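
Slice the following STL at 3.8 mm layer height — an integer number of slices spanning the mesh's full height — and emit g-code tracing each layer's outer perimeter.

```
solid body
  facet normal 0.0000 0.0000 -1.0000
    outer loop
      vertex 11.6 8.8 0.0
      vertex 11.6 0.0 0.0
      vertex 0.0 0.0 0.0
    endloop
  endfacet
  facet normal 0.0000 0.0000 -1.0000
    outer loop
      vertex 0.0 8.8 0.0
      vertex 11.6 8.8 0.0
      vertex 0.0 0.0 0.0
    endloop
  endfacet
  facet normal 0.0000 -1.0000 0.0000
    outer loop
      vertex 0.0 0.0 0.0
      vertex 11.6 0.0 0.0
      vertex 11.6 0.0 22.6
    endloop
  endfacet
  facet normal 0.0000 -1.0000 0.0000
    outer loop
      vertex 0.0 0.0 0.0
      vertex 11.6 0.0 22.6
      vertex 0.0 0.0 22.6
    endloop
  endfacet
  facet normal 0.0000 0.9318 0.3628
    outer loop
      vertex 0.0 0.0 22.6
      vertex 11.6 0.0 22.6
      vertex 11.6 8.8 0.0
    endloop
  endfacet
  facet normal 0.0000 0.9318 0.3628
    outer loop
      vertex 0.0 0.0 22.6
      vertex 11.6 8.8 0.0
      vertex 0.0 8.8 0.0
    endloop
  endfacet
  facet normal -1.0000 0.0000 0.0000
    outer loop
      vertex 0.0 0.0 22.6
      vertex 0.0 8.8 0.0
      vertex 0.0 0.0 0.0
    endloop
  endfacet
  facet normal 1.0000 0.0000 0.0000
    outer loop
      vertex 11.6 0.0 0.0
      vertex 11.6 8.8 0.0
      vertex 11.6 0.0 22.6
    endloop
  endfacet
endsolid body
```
; perimeter-only toolpath
G21 ; units = mm
G90 ; absolute positioning
G28 ; home
; layer 1
G0 Z3.8
G0 X0.0 Y0.0
G1 X11.6 Y0.0
G1 X11.6 Y7.3
G1 X0.0 Y7.3
G1 X0.0 Y0.0
; layer 2
G0 Z7.5
G0 X0.0 Y0.0
G1 X11.6 Y0.0
G1 X11.6 Y5.9
G1 X0.0 Y5.9
G1 X0.0 Y0.0
; layer 3
G0 Z11.3
G0 X0.0 Y0.0
G1 X11.6 Y0.0
G1 X11.6 Y4.4
G1 X0.0 Y4.4
G1 X0.0 Y0.0
; layer 4
G0 Z15.1
G0 X0.0 Y0.0
G1 X11.6 Y0.0
G1 X11.6 Y2.9
G1 X0.0 Y2.9
G1 X0.0 Y0.0
; layer 5
G0 Z18.8
G0 X0.0 Y0.0
G1 X11.6 Y0.0
G1 X11.6 Y1.5
G1 X0.0 Y1.5
G1 X0.0 Y0.0
M2 ; end

The solid is a wedge (ramp): 11.6 × 8.8 mm base, rising to 22.6 mm along the y=0 edge and sloping linearly to z=0 at y=8.8. Slicing at Δz = 3.8 mm — 6 equal slices spanning the solid's height, so layer i sits at z = i·h/6 — gives 5 non-empty perimeters. Each is a 4-segment closed polygon; G0 lifts to the layer z and rapids to the start vertex, then G1 traces the edges. The cross-section shrinks linearly with z (the slice at the apex is degenerate and omitted).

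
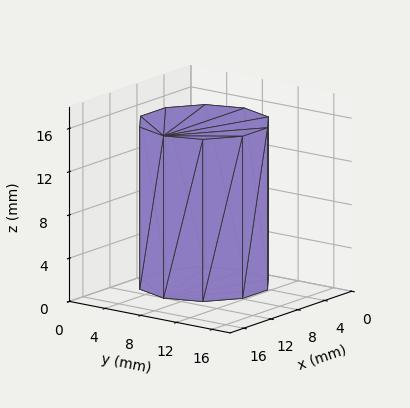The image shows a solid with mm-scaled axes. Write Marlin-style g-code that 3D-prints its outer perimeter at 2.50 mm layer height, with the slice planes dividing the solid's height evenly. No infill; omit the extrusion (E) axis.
Reading the render: the shape is a regular 10-sided prism (a cylinder approximated with 10 flat sides), circumscribed radius ≈ 6 mm, height ≈ 15 mm (dimensions read to the nearest mm from the axis ticks). For the g-code, the solid's height is divided into equal slices at the stated Δz and each level perimeter traced with G1 moves after a G0 lift.

; perimeter-only toolpath
G21 ; units = mm
G90 ; absolute positioning
G28 ; home
; layer 1
G0 Z2.50
G0 X12.00 Y6.00
G1 X10.85 Y9.53
G1 X7.85 Y11.71
G1 X4.15 Y11.71
G1 X1.15 Y9.53
G1 X0.00 Y6.00
G1 X1.15 Y2.47
G1 X4.15 Y0.29
G1 X7.85 Y0.29
G1 X10.85 Y2.47
G1 X12.00 Y6.00
; layer 2
G0 Z5.00
G0 X12.00 Y6.00
G1 X10.85 Y9.53
G1 X7.85 Y11.71
G1 X4.15 Y11.71
G1 X1.15 Y9.53
G1 X0.00 Y6.00
G1 X1.15 Y2.47
G1 X4.15 Y0.29
G1 X7.85 Y0.29
G1 X10.85 Y2.47
G1 X12.00 Y6.00
; layer 3
G0 Z7.50
G0 X12.00 Y6.00
G1 X10.85 Y9.53
G1 X7.85 Y11.71
G1 X4.15 Y11.71
G1 X1.15 Y9.53
G1 X0.00 Y6.00
G1 X1.15 Y2.47
G1 X4.15 Y0.29
G1 X7.85 Y0.29
G1 X10.85 Y2.47
G1 X12.00 Y6.00
; layer 4
G0 Z10.00
G0 X12.00 Y6.00
G1 X10.85 Y9.53
G1 X7.85 Y11.71
G1 X4.15 Y11.71
G1 X1.15 Y9.53
G1 X0.00 Y6.00
G1 X1.15 Y2.47
G1 X4.15 Y0.29
G1 X7.85 Y0.29
G1 X10.85 Y2.47
G1 X12.00 Y6.00
; layer 5
G0 Z12.50
G0 X12.00 Y6.00
G1 X10.85 Y9.53
G1 X7.85 Y11.71
G1 X4.15 Y11.71
G1 X1.15 Y9.53
G1 X0.00 Y6.00
G1 X1.15 Y2.47
G1 X4.15 Y0.29
G1 X7.85 Y0.29
G1 X10.85 Y2.47
G1 X12.00 Y6.00
; layer 6
G0 Z15.00
G0 X12.00 Y6.00
G1 X10.85 Y9.53
G1 X7.85 Y11.71
G1 X4.15 Y11.71
G1 X1.15 Y9.53
G1 X0.00 Y6.00
G1 X1.15 Y2.47
G1 X4.15 Y0.29
G1 X7.85 Y0.29
G1 X10.85 Y2.47
G1 X12.00 Y6.00
M2 ; end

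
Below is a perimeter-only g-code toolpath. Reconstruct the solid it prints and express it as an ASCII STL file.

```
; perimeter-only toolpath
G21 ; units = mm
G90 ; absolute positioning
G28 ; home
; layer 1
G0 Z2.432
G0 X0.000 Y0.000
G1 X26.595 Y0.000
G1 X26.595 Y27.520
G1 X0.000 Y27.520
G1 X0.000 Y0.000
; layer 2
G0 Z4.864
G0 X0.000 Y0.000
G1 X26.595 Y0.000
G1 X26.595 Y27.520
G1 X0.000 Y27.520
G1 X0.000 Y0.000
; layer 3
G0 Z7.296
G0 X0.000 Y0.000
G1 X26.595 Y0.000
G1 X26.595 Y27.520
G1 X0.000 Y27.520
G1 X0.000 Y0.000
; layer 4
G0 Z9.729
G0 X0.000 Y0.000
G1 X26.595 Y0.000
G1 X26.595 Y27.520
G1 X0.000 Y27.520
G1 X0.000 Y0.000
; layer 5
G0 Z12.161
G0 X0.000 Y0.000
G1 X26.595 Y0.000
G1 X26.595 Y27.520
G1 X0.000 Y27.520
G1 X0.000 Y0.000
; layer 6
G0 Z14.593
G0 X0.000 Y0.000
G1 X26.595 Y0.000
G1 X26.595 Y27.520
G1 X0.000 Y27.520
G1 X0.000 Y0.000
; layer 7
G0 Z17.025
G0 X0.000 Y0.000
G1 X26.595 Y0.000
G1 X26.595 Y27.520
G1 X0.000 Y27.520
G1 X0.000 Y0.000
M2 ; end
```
solid part
  facet normal 0.0000 0.0000 -1.0000
    outer loop
      vertex 26.595 27.520 0.000
      vertex 26.595 0.000 0.000
      vertex 0.000 0.000 0.000
    endloop
  endfacet
  facet normal 0.0000 0.0000 -1.0000
    outer loop
      vertex 0.000 27.520 0.000
      vertex 26.595 27.520 0.000
      vertex 0.000 0.000 0.000
    endloop
  endfacet
  facet normal 0.0000 0.0000 1.0000
    outer loop
      vertex 0.000 0.000 17.025
      vertex 26.595 0.000 17.025
      vertex 26.595 27.520 17.025
    endloop
  endfacet
  facet normal 0.0000 0.0000 1.0000
    outer loop
      vertex 0.000 0.000 17.025
      vertex 26.595 27.520 17.025
      vertex 0.000 27.520 17.025
    endloop
  endfacet
  facet normal 0.0000 -1.0000 0.0000
    outer loop
      vertex 0.000 0.000 0.000
      vertex 26.595 0.000 0.000
      vertex 26.595 0.000 17.025
    endloop
  endfacet
  facet normal 0.0000 -1.0000 0.0000
    outer loop
      vertex 0.000 0.000 0.000
      vertex 26.595 0.000 17.025
      vertex 0.000 0.000 17.025
    endloop
  endfacet
  facet normal 0.0000 1.0000 0.0000
    outer loop
      vertex 26.595 27.520 17.025
      vertex 26.595 27.520 0.000
      vertex 0.000 27.520 0.000
    endloop
  endfacet
  facet normal 0.0000 1.0000 0.0000
    outer loop
      vertex 0.000 27.520 17.025
      vertex 26.595 27.520 17.025
      vertex 0.000 27.520 0.000
    endloop
  endfacet
  facet normal -1.0000 0.0000 0.0000
    outer loop
      vertex 0.000 27.520 17.025
      vertex 0.000 27.520 0.000
      vertex 0.000 0.000 0.000
    endloop
  endfacet
  facet normal -1.0000 0.0000 0.0000
    outer loop
      vertex 0.000 0.000 17.025
      vertex 0.000 27.520 17.025
      vertex 0.000 0.000 0.000
    endloop
  endfacet
  facet normal 1.0000 0.0000 0.0000
    outer loop
      vertex 26.595 0.000 0.000
      vertex 26.595 27.520 0.000
      vertex 26.595 27.520 17.025
    endloop
  endfacet
  facet normal 1.0000 0.0000 0.0000
    outer loop
      vertex 26.595 0.000 0.000
      vertex 26.595 27.520 17.025
      vertex 26.595 0.000 17.025
    endloop
  endfacet
endsolid part

The G0 Z moves step by Δz≈2.432 mm. Every layer's G1 loop is the same polygon, so the solid is a straight extrusion of it from z=0 to z≈17. Closing with flat bottom and top caps and triangulating gives 12 facets — a rectangular box, roughly 26.6 × 27.5 mm footprint and 17 mm tall.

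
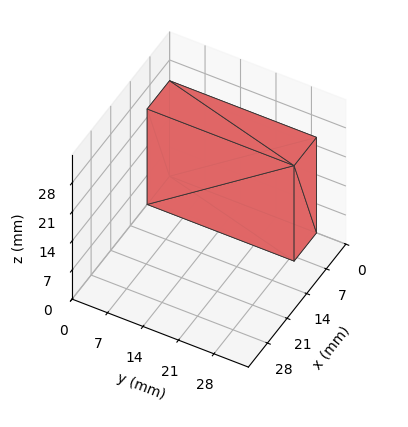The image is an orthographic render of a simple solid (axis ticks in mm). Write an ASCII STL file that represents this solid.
Reading the render: the shape is a rectangular box, roughly 8 × 29 mm footprint and 23 mm tall (dimensions read to the nearest mm from the axis ticks). For the STL, each face is triangulated and given an outward normal.

solid part
  facet normal 0.0000 0.0000 -1.0000
    outer loop
      vertex 8.00 29.00 0.00
      vertex 8.00 0.00 0.00
      vertex 0.00 0.00 0.00
    endloop
  endfacet
  facet normal 0.0000 0.0000 -1.0000
    outer loop
      vertex 0.00 29.00 0.00
      vertex 8.00 29.00 0.00
      vertex 0.00 0.00 0.00
    endloop
  endfacet
  facet normal 0.0000 0.0000 1.0000
    outer loop
      vertex 0.00 0.00 23.00
      vertex 8.00 0.00 23.00
      vertex 8.00 29.00 23.00
    endloop
  endfacet
  facet normal 0.0000 0.0000 1.0000
    outer loop
      vertex 0.00 0.00 23.00
      vertex 8.00 29.00 23.00
      vertex 0.00 29.00 23.00
    endloop
  endfacet
  facet normal 0.0000 -1.0000 0.0000
    outer loop
      vertex 0.00 0.00 0.00
      vertex 8.00 0.00 0.00
      vertex 8.00 0.00 23.00
    endloop
  endfacet
  facet normal 0.0000 -1.0000 0.0000
    outer loop
      vertex 0.00 0.00 0.00
      vertex 8.00 0.00 23.00
      vertex 0.00 0.00 23.00
    endloop
  endfacet
  facet normal 0.0000 1.0000 0.0000
    outer loop
      vertex 8.00 29.00 23.00
      vertex 8.00 29.00 0.00
      vertex 0.00 29.00 0.00
    endloop
  endfacet
  facet normal 0.0000 1.0000 0.0000
    outer loop
      vertex 0.00 29.00 23.00
      vertex 8.00 29.00 23.00
      vertex 0.00 29.00 0.00
    endloop
  endfacet
  facet normal -1.0000 0.0000 0.0000
    outer loop
      vertex 0.00 29.00 23.00
      vertex 0.00 29.00 0.00
      vertex 0.00 0.00 0.00
    endloop
  endfacet
  facet normal -1.0000 0.0000 0.0000
    outer loop
      vertex 0.00 0.00 23.00
      vertex 0.00 29.00 23.00
      vertex 0.00 0.00 0.00
    endloop
  endfacet
  facet normal 1.0000 0.0000 0.0000
    outer loop
      vertex 8.00 0.00 0.00
      vertex 8.00 29.00 0.00
      vertex 8.00 29.00 23.00
    endloop
  endfacet
  facet normal 1.0000 0.0000 0.0000
    outer loop
      vertex 8.00 0.00 0.00
      vertex 8.00 29.00 23.00
      vertex 8.00 0.00 23.00
    endloop
  endfacet
endsolid part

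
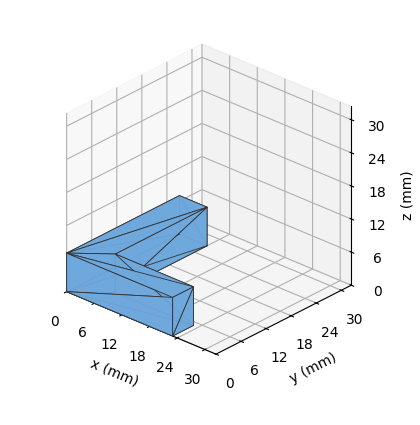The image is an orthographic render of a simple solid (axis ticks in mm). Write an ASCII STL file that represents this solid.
Reading the render: the shape is an L-shaped prism: outer 23 × 27 mm, arm thicknesses ≈ 5 mm (horizontal) and 6 mm (vertical), extruded 7 mm in z (dimensions read to the nearest mm from the axis ticks). For the STL, each face is triangulated and given an outward normal.

solid part
  facet normal 0.0000 0.0000 -1.0000
    outer loop
      vertex 23.0 5.0 0.0
      vertex 23.0 0.0 0.0
      vertex 0.0 0.0 0.0
    endloop
  endfacet
  facet normal 0.0000 0.0000 -1.0000
    outer loop
      vertex 6.0 5.0 0.0
      vertex 23.0 5.0 0.0
      vertex 0.0 0.0 0.0
    endloop
  endfacet
  facet normal 0.0000 0.0000 -1.0000
    outer loop
      vertex 6.0 27.0 0.0
      vertex 6.0 5.0 0.0
      vertex 0.0 0.0 0.0
    endloop
  endfacet
  facet normal 0.0000 0.0000 -1.0000
    outer loop
      vertex 0.0 27.0 0.0
      vertex 6.0 27.0 0.0
      vertex 0.0 0.0 0.0
    endloop
  endfacet
  facet normal 0.0000 0.0000 1.0000
    outer loop
      vertex 0.0 0.0 7.0
      vertex 23.0 0.0 7.0
      vertex 23.0 5.0 7.0
    endloop
  endfacet
  facet normal 0.0000 0.0000 1.0000
    outer loop
      vertex 0.0 0.0 7.0
      vertex 23.0 5.0 7.0
      vertex 6.0 5.0 7.0
    endloop
  endfacet
  facet normal 0.0000 0.0000 1.0000
    outer loop
      vertex 0.0 0.0 7.0
      vertex 6.0 5.0 7.0
      vertex 6.0 27.0 7.0
    endloop
  endfacet
  facet normal 0.0000 0.0000 1.0000
    outer loop
      vertex 0.0 0.0 7.0
      vertex 6.0 27.0 7.0
      vertex 0.0 27.0 7.0
    endloop
  endfacet
  facet normal 0.0000 -1.0000 0.0000
    outer loop
      vertex 0.0 0.0 0.0
      vertex 23.0 0.0 0.0
      vertex 23.0 0.0 7.0
    endloop
  endfacet
  facet normal 0.0000 -1.0000 0.0000
    outer loop
      vertex 0.0 0.0 0.0
      vertex 23.0 0.0 7.0
      vertex 0.0 0.0 7.0
    endloop
  endfacet
  facet normal 1.0000 0.0000 0.0000
    outer loop
      vertex 23.0 0.0 0.0
      vertex 23.0 5.0 0.0
      vertex 23.0 5.0 7.0
    endloop
  endfacet
  facet normal 1.0000 0.0000 0.0000
    outer loop
      vertex 23.0 0.0 0.0
      vertex 23.0 5.0 7.0
      vertex 23.0 0.0 7.0
    endloop
  endfacet
  facet normal 0.0000 1.0000 0.0000
    outer loop
      vertex 23.0 5.0 0.0
      vertex 6.0 5.0 0.0
      vertex 6.0 5.0 7.0
    endloop
  endfacet
  facet normal 0.0000 1.0000 0.0000
    outer loop
      vertex 23.0 5.0 0.0
      vertex 6.0 5.0 7.0
      vertex 23.0 5.0 7.0
    endloop
  endfacet
  facet normal 1.0000 0.0000 0.0000
    outer loop
      vertex 6.0 5.0 0.0
      vertex 6.0 27.0 0.0
      vertex 6.0 27.0 7.0
    endloop
  endfacet
  facet normal 1.0000 0.0000 0.0000
    outer loop
      vertex 6.0 5.0 0.0
      vertex 6.0 27.0 7.0
      vertex 6.0 5.0 7.0
    endloop
  endfacet
  facet normal 0.0000 1.0000 0.0000
    outer loop
      vertex 6.0 27.0 0.0
      vertex 0.0 27.0 0.0
      vertex 0.0 27.0 7.0
    endloop
  endfacet
  facet normal 0.0000 1.0000 0.0000
    outer loop
      vertex 6.0 27.0 0.0
      vertex 0.0 27.0 7.0
      vertex 6.0 27.0 7.0
    endloop
  endfacet
  facet normal -1.0000 0.0000 0.0000
    outer loop
      vertex 0.0 27.0 0.0
      vertex 0.0 0.0 0.0
      vertex 0.0 0.0 7.0
    endloop
  endfacet
  facet normal -1.0000 0.0000 0.0000
    outer loop
      vertex 0.0 27.0 0.0
      vertex 0.0 0.0 7.0
      vertex 0.0 27.0 7.0
    endloop
  endfacet
endsolid part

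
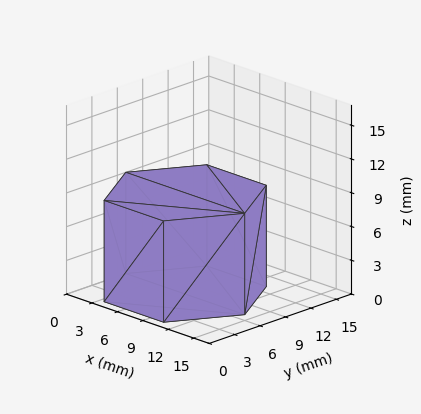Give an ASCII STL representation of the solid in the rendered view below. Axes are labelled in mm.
Reading the render: the shape is a regular 6-sided prism (a cylinder approximated with 6 flat sides), circumscribed radius ≈ 7 mm, height ≈ 9 mm (dimensions read to the nearest mm from the axis ticks). For the STL, each face is triangulated and given an outward normal.

solid part
  facet normal 0.0000 0.0000 -1.0000
    outer loop
      vertex 3.500 13.062 0.000
      vertex 10.500 13.062 0.000
      vertex 14.000 7.000 0.000
    endloop
  endfacet
  facet normal 0.0000 0.0000 -1.0000
    outer loop
      vertex 0.000 7.000 0.000
      vertex 3.500 13.062 0.000
      vertex 14.000 7.000 0.000
    endloop
  endfacet
  facet normal 0.0000 0.0000 -1.0000
    outer loop
      vertex 3.500 0.938 0.000
      vertex 0.000 7.000 0.000
      vertex 14.000 7.000 0.000
    endloop
  endfacet
  facet normal 0.0000 0.0000 -1.0000
    outer loop
      vertex 10.500 0.938 0.000
      vertex 3.500 0.938 0.000
      vertex 14.000 7.000 0.000
    endloop
  endfacet
  facet normal 0.0000 0.0000 1.0000
    outer loop
      vertex 14.000 7.000 9.000
      vertex 10.500 13.062 9.000
      vertex 3.500 13.062 9.000
    endloop
  endfacet
  facet normal 0.0000 0.0000 1.0000
    outer loop
      vertex 14.000 7.000 9.000
      vertex 3.500 13.062 9.000
      vertex 0.000 7.000 9.000
    endloop
  endfacet
  facet normal 0.0000 0.0000 1.0000
    outer loop
      vertex 14.000 7.000 9.000
      vertex 0.000 7.000 9.000
      vertex 3.500 0.938 9.000
    endloop
  endfacet
  facet normal 0.0000 0.0000 1.0000
    outer loop
      vertex 14.000 7.000 9.000
      vertex 3.500 0.938 9.000
      vertex 10.500 0.938 9.000
    endloop
  endfacet
  facet normal 0.8660 0.5000 0.0000
    outer loop
      vertex 14.000 7.000 0.000
      vertex 10.500 13.062 0.000
      vertex 10.500 13.062 9.000
    endloop
  endfacet
  facet normal 0.8660 0.5000 0.0000
    outer loop
      vertex 14.000 7.000 0.000
      vertex 10.500 13.062 9.000
      vertex 14.000 7.000 9.000
    endloop
  endfacet
  facet normal 0.0000 1.0000 0.0000
    outer loop
      vertex 10.500 13.062 0.000
      vertex 3.500 13.062 0.000
      vertex 3.500 13.062 9.000
    endloop
  endfacet
  facet normal 0.0000 1.0000 0.0000
    outer loop
      vertex 10.500 13.062 0.000
      vertex 3.500 13.062 9.000
      vertex 10.500 13.062 9.000
    endloop
  endfacet
  facet normal -0.8660 0.5000 0.0000
    outer loop
      vertex 3.500 13.062 0.000
      vertex 0.000 7.000 0.000
      vertex 0.000 7.000 9.000
    endloop
  endfacet
  facet normal -0.8660 0.5000 0.0000
    outer loop
      vertex 3.500 13.062 0.000
      vertex 0.000 7.000 9.000
      vertex 3.500 13.062 9.000
    endloop
  endfacet
  facet normal -0.8660 -0.5000 0.0000
    outer loop
      vertex 0.000 7.000 0.000
      vertex 3.500 0.938 0.000
      vertex 3.500 0.938 9.000
    endloop
  endfacet
  facet normal -0.8660 -0.5000 0.0000
    outer loop
      vertex 0.000 7.000 0.000
      vertex 3.500 0.938 9.000
      vertex 0.000 7.000 9.000
    endloop
  endfacet
  facet normal 0.0000 -1.0000 0.0000
    outer loop
      vertex 3.500 0.938 0.000
      vertex 10.500 0.938 0.000
      vertex 10.500 0.938 9.000
    endloop
  endfacet
  facet normal 0.0000 -1.0000 0.0000
    outer loop
      vertex 3.500 0.938 0.000
      vertex 10.500 0.938 9.000
      vertex 3.500 0.938 9.000
    endloop
  endfacet
  facet normal 0.8660 -0.5000 0.0000
    outer loop
      vertex 10.500 0.938 0.000
      vertex 14.000 7.000 0.000
      vertex 14.000 7.000 9.000
    endloop
  endfacet
  facet normal 0.8660 -0.5000 0.0000
    outer loop
      vertex 10.500 0.938 0.000
      vertex 14.000 7.000 9.000
      vertex 10.500 0.938 9.000
    endloop
  endfacet
endsolid part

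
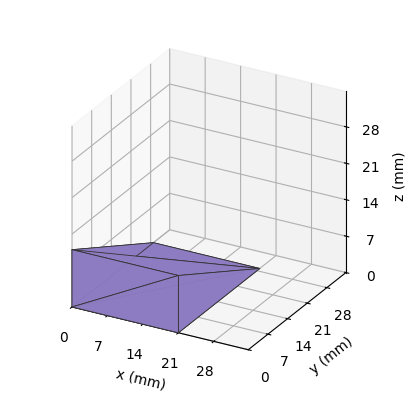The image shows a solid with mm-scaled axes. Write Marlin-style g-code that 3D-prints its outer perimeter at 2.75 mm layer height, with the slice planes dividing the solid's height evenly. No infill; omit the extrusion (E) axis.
Reading the render: the shape is a wedge (ramp): 21 × 29 mm base, rising to 11 mm along the y=0 edge and sloping linearly to z=0 at y=29 (dimensions read to the nearest mm from the axis ticks). For the g-code, the solid's height is divided into equal slices at the stated Δz and each level perimeter traced with G1 moves after a G0 lift.

; perimeter-only toolpath
G21 ; units = mm
G90 ; absolute positioning
G28 ; home
; layer 1
G0 Z2.75
G0 X0.00 Y0.00
G1 X21.00 Y0.00
G1 X21.00 Y21.75
G1 X0.00 Y21.75
G1 X0.00 Y0.00
; layer 2
G0 Z5.50
G0 X0.00 Y0.00
G1 X21.00 Y0.00
G1 X21.00 Y14.50
G1 X0.00 Y14.50
G1 X0.00 Y0.00
; layer 3
G0 Z8.25
G0 X0.00 Y0.00
G1 X21.00 Y0.00
G1 X21.00 Y7.25
G1 X0.00 Y7.25
G1 X0.00 Y0.00
M2 ; end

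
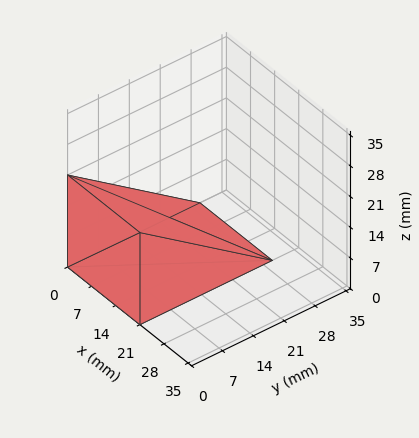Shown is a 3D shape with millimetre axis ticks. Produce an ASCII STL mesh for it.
Reading the render: the shape is a wedge (ramp): 21 × 30 mm base, rising to 21 mm along the y=0 edge and sloping linearly to z=0 at y=30 (dimensions read to the nearest mm from the axis ticks). For the STL, each face is triangulated and given an outward normal.

solid part
  facet normal 0.0000 0.0000 -1.0000
    outer loop
      vertex 21.0 30.0 0.0
      vertex 21.0 0.0 0.0
      vertex 0.0 0.0 0.0
    endloop
  endfacet
  facet normal 0.0000 0.0000 -1.0000
    outer loop
      vertex 0.0 30.0 0.0
      vertex 21.0 30.0 0.0
      vertex 0.0 0.0 0.0
    endloop
  endfacet
  facet normal 0.0000 -1.0000 0.0000
    outer loop
      vertex 0.0 0.0 0.0
      vertex 21.0 0.0 0.0
      vertex 21.0 0.0 21.0
    endloop
  endfacet
  facet normal 0.0000 -1.0000 0.0000
    outer loop
      vertex 0.0 0.0 0.0
      vertex 21.0 0.0 21.0
      vertex 0.0 0.0 21.0
    endloop
  endfacet
  facet normal 0.0000 0.5735 0.8192
    outer loop
      vertex 0.0 0.0 21.0
      vertex 21.0 0.0 21.0
      vertex 21.0 30.0 0.0
    endloop
  endfacet
  facet normal 0.0000 0.5735 0.8192
    outer loop
      vertex 0.0 0.0 21.0
      vertex 21.0 30.0 0.0
      vertex 0.0 30.0 0.0
    endloop
  endfacet
  facet normal -1.0000 0.0000 0.0000
    outer loop
      vertex 0.0 0.0 21.0
      vertex 0.0 30.0 0.0
      vertex 0.0 0.0 0.0
    endloop
  endfacet
  facet normal 1.0000 0.0000 0.0000
    outer loop
      vertex 21.0 0.0 0.0
      vertex 21.0 30.0 0.0
      vertex 21.0 0.0 21.0
    endloop
  endfacet
endsolid part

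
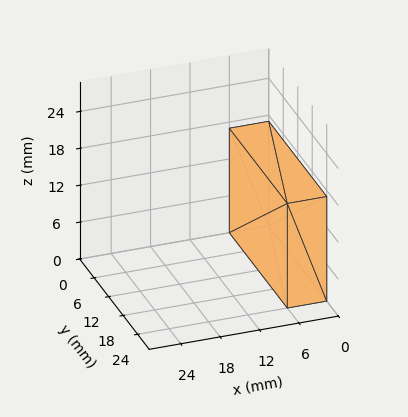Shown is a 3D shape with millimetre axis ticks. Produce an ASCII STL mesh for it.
Reading the render: the shape is a rectangular box, roughly 6 × 24 mm footprint and 17 mm tall (dimensions read to the nearest mm from the axis ticks). For the STL, each face is triangulated and given an outward normal.

solid part
  facet normal 0.0000 0.0000 -1.0000
    outer loop
      vertex 6.0 24.0 0.0
      vertex 6.0 0.0 0.0
      vertex 0.0 0.0 0.0
    endloop
  endfacet
  facet normal 0.0000 0.0000 -1.0000
    outer loop
      vertex 0.0 24.0 0.0
      vertex 6.0 24.0 0.0
      vertex 0.0 0.0 0.0
    endloop
  endfacet
  facet normal 0.0000 0.0000 1.0000
    outer loop
      vertex 0.0 0.0 17.0
      vertex 6.0 0.0 17.0
      vertex 6.0 24.0 17.0
    endloop
  endfacet
  facet normal 0.0000 0.0000 1.0000
    outer loop
      vertex 0.0 0.0 17.0
      vertex 6.0 24.0 17.0
      vertex 0.0 24.0 17.0
    endloop
  endfacet
  facet normal 0.0000 -1.0000 0.0000
    outer loop
      vertex 0.0 0.0 0.0
      vertex 6.0 0.0 0.0
      vertex 6.0 0.0 17.0
    endloop
  endfacet
  facet normal 0.0000 -1.0000 0.0000
    outer loop
      vertex 0.0 0.0 0.0
      vertex 6.0 0.0 17.0
      vertex 0.0 0.0 17.0
    endloop
  endfacet
  facet normal 0.0000 1.0000 0.0000
    outer loop
      vertex 6.0 24.0 17.0
      vertex 6.0 24.0 0.0
      vertex 0.0 24.0 0.0
    endloop
  endfacet
  facet normal 0.0000 1.0000 0.0000
    outer loop
      vertex 0.0 24.0 17.0
      vertex 6.0 24.0 17.0
      vertex 0.0 24.0 0.0
    endloop
  endfacet
  facet normal -1.0000 0.0000 0.0000
    outer loop
      vertex 0.0 24.0 17.0
      vertex 0.0 24.0 0.0
      vertex 0.0 0.0 0.0
    endloop
  endfacet
  facet normal -1.0000 0.0000 0.0000
    outer loop
      vertex 0.0 0.0 17.0
      vertex 0.0 24.0 17.0
      vertex 0.0 0.0 0.0
    endloop
  endfacet
  facet normal 1.0000 0.0000 0.0000
    outer loop
      vertex 6.0 0.0 0.0
      vertex 6.0 24.0 0.0
      vertex 6.0 24.0 17.0
    endloop
  endfacet
  facet normal 1.0000 0.0000 0.0000
    outer loop
      vertex 6.0 0.0 0.0
      vertex 6.0 24.0 17.0
      vertex 6.0 0.0 17.0
    endloop
  endfacet
endsolid part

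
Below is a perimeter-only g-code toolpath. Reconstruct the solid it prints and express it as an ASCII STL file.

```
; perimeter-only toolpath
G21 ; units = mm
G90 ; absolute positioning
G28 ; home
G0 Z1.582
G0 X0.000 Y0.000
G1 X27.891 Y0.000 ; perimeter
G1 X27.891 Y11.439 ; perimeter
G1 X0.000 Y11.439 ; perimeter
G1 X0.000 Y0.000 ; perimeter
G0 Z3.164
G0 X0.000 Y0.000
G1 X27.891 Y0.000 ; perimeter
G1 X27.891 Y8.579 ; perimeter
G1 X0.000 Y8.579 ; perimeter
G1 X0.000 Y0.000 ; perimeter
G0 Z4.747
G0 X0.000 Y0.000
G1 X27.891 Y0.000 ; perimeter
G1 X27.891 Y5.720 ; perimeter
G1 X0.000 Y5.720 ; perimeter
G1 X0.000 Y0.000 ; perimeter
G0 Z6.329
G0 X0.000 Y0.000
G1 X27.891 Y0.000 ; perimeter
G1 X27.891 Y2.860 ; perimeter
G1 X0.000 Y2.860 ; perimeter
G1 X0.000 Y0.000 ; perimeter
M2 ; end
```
solid part
  facet normal 0.0000 0.0000 -1.0000
    outer loop
      vertex 27.891 14.299 0.000
      vertex 27.891 0.000 0.000
      vertex 0.000 0.000 0.000
    endloop
  endfacet
  facet normal 0.0000 0.0000 -1.0000
    outer loop
      vertex 0.000 14.299 0.000
      vertex 27.891 14.299 0.000
      vertex 0.000 0.000 0.000
    endloop
  endfacet
  facet normal 0.0000 -1.0000 0.0000
    outer loop
      vertex 0.000 0.000 0.000
      vertex 27.891 0.000 0.000
      vertex 27.891 0.000 7.911
    endloop
  endfacet
  facet normal 0.0000 -1.0000 0.0000
    outer loop
      vertex 0.000 0.000 0.000
      vertex 27.891 0.000 7.911
      vertex 0.000 0.000 7.911
    endloop
  endfacet
  facet normal 0.0000 0.4841 0.8750
    outer loop
      vertex 0.000 0.000 7.911
      vertex 27.891 0.000 7.911
      vertex 27.891 14.299 0.000
    endloop
  endfacet
  facet normal 0.0000 0.4841 0.8750
    outer loop
      vertex 0.000 0.000 7.911
      vertex 27.891 14.299 0.000
      vertex 0.000 14.299 0.000
    endloop
  endfacet
  facet normal -1.0000 0.0000 0.0000
    outer loop
      vertex 0.000 0.000 7.911
      vertex 0.000 14.299 0.000
      vertex 0.000 0.000 0.000
    endloop
  endfacet
  facet normal 1.0000 0.0000 0.0000
    outer loop
      vertex 27.891 0.000 0.000
      vertex 27.891 14.299 0.000
      vertex 27.891 0.000 7.911
    endloop
  endfacet
endsolid part

The G0 Z moves step by Δz≈1.582 mm. The G1 loops shrink linearly with z, so the solid tapers from its base footprint up to z≈7.91. Closing with a flat bottom cap and the tapered top and triangulating gives 8 facets — a wedge (ramp): 27.9 × 14.3 mm base, rising to 7.91 mm along the y=0 edge and sloping linearly to z=0 at y=14.3.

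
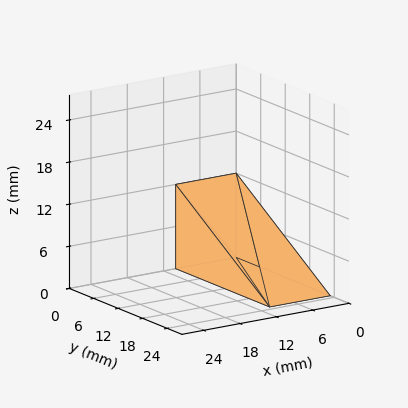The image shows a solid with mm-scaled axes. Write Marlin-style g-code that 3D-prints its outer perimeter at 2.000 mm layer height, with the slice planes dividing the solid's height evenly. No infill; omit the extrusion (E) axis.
Reading the render: the shape is a wedge (ramp): 10 × 23 mm base, rising to 12 mm along the y=0 edge and sloping linearly to z=0 at y=23 (dimensions read to the nearest mm from the axis ticks). For the g-code, the solid's height is divided into equal slices at the stated Δz and each level perimeter traced with G1 moves after a G0 lift.

; perimeter-only toolpath
G21 ; units = mm
G90 ; absolute positioning
G28 ; home
; layer 1
G0 Z2.000
G0 X0.000 Y0.000
G1 X10.000 Y0.000
G1 X10.000 Y19.167
G1 X0.000 Y19.167
G1 X0.000 Y0.000
; layer 2
G0 Z4.000
G0 X0.000 Y0.000
G1 X10.000 Y0.000
G1 X10.000 Y15.333
G1 X0.000 Y15.333
G1 X0.000 Y0.000
; layer 3
G0 Z6.000
G0 X0.000 Y0.000
G1 X10.000 Y0.000
G1 X10.000 Y11.500
G1 X0.000 Y11.500
G1 X0.000 Y0.000
; layer 4
G0 Z8.000
G0 X0.000 Y0.000
G1 X10.000 Y0.000
G1 X10.000 Y7.667
G1 X0.000 Y7.667
G1 X0.000 Y0.000
; layer 5
G0 Z10.000
G0 X0.000 Y0.000
G1 X10.000 Y0.000
G1 X10.000 Y3.833
G1 X0.000 Y3.833
G1 X0.000 Y0.000
M2 ; end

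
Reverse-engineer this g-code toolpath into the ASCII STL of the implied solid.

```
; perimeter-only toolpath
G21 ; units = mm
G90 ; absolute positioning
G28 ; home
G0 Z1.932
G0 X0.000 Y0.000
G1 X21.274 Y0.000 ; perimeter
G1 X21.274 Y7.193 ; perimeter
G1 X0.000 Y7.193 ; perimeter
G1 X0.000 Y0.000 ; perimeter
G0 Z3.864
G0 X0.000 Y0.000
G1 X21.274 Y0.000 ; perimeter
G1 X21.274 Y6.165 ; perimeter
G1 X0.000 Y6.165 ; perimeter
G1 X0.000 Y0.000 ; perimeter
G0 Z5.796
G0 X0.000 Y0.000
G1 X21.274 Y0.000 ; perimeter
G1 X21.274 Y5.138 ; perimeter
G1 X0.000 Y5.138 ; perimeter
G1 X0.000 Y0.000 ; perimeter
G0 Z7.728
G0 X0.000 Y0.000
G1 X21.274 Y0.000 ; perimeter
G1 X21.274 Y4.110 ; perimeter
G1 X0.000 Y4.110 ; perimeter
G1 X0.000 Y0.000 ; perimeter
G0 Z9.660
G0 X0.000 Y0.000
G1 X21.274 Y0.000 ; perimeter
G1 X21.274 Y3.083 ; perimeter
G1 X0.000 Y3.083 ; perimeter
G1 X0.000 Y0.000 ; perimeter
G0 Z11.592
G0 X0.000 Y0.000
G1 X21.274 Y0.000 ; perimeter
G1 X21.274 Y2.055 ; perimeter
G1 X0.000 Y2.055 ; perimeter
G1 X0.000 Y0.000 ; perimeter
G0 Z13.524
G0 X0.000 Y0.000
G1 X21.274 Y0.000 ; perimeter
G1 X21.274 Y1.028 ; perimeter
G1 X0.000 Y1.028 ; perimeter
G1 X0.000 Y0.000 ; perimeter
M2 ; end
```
solid part
  facet normal 0.0000 0.0000 -1.0000
    outer loop
      vertex 21.274 8.220 0.000
      vertex 21.274 0.000 0.000
      vertex 0.000 0.000 0.000
    endloop
  endfacet
  facet normal 0.0000 0.0000 -1.0000
    outer loop
      vertex 0.000 8.220 0.000
      vertex 21.274 8.220 0.000
      vertex 0.000 0.000 0.000
    endloop
  endfacet
  facet normal 0.0000 -1.0000 0.0000
    outer loop
      vertex 0.000 0.000 0.000
      vertex 21.274 0.000 0.000
      vertex 21.274 0.000 15.456
    endloop
  endfacet
  facet normal 0.0000 -1.0000 0.0000
    outer loop
      vertex 0.000 0.000 0.000
      vertex 21.274 0.000 15.456
      vertex 0.000 0.000 15.456
    endloop
  endfacet
  facet normal 0.0000 0.8829 0.4696
    outer loop
      vertex 0.000 0.000 15.456
      vertex 21.274 0.000 15.456
      vertex 21.274 8.220 0.000
    endloop
  endfacet
  facet normal 0.0000 0.8829 0.4696
    outer loop
      vertex 0.000 0.000 15.456
      vertex 21.274 8.220 0.000
      vertex 0.000 8.220 0.000
    endloop
  endfacet
  facet normal -1.0000 0.0000 0.0000
    outer loop
      vertex 0.000 0.000 15.456
      vertex 0.000 8.220 0.000
      vertex 0.000 0.000 0.000
    endloop
  endfacet
  facet normal 1.0000 0.0000 0.0000
    outer loop
      vertex 21.274 0.000 0.000
      vertex 21.274 8.220 0.000
      vertex 21.274 0.000 15.456
    endloop
  endfacet
endsolid part

The G0 Z moves step by Δz≈1.932 mm. The G1 loops shrink linearly with z, so the solid tapers from its base footprint up to z≈15.5. Closing with a flat bottom cap and the tapered top and triangulating gives 8 facets — a wedge (ramp): 21.3 × 8.22 mm base, rising to 15.5 mm along the y=0 edge and sloping linearly to z=0 at y=8.22.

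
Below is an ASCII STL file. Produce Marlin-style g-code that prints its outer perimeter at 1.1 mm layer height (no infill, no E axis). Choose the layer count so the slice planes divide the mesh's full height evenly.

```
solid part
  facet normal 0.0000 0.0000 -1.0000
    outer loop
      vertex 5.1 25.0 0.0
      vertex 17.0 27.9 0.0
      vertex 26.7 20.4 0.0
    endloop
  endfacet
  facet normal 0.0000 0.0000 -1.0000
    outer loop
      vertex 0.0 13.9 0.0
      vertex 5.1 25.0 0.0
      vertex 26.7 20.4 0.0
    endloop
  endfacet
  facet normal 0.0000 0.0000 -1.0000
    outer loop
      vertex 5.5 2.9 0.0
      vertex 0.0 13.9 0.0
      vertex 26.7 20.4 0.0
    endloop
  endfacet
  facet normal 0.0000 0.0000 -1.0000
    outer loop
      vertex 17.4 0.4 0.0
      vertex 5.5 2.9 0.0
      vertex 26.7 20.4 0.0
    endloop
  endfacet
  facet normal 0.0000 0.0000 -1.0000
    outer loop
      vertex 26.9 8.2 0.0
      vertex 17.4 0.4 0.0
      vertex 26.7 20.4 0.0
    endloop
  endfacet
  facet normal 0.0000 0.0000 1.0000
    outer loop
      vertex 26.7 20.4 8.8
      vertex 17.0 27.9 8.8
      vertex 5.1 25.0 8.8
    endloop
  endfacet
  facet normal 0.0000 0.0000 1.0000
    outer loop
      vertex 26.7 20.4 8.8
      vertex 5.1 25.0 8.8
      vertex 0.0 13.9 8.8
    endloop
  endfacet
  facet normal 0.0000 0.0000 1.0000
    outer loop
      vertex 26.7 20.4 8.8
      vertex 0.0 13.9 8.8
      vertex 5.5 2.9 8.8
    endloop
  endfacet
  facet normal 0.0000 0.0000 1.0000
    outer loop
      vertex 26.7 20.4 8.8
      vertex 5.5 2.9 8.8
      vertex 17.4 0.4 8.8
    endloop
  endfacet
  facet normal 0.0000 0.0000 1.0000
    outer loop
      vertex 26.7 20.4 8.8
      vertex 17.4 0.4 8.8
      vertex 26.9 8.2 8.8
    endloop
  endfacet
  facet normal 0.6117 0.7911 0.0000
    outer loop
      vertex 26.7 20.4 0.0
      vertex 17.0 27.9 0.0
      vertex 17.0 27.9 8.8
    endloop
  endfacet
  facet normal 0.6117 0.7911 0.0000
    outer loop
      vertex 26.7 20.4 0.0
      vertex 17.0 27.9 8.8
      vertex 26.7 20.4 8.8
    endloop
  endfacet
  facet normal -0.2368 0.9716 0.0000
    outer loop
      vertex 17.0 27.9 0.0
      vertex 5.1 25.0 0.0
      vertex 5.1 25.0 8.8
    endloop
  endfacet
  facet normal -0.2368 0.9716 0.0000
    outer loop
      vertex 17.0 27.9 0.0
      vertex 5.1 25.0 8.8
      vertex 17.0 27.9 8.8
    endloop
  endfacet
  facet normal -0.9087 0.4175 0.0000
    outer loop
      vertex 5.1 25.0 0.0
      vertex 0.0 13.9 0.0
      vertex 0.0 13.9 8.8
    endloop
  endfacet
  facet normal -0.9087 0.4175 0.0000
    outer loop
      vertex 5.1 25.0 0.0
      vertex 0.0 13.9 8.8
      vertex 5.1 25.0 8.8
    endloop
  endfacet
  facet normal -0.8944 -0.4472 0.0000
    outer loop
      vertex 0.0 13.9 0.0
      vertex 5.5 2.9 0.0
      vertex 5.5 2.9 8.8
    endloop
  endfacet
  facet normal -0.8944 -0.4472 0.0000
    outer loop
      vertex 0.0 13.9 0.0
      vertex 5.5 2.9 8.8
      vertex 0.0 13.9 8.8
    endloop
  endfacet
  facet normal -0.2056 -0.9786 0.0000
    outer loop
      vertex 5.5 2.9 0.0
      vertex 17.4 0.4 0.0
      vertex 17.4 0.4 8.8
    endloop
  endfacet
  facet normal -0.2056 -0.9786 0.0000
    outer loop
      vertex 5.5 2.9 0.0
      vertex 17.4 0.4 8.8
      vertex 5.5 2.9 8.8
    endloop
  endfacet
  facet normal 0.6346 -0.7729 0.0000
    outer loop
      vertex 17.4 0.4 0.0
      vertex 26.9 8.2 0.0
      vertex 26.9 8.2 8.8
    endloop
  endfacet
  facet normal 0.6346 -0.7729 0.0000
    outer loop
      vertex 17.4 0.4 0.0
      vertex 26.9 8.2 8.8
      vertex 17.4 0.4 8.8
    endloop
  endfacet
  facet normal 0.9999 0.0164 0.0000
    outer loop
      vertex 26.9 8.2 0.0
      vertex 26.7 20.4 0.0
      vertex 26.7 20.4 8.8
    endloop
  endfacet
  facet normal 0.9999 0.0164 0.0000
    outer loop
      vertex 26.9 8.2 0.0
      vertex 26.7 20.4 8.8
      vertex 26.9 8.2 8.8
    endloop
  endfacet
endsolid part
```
; perimeter-only toolpath
G21 ; units = mm
G90 ; absolute positioning
G28 ; home
; layer 1
G0 Z1.1
G0 X26.7 Y20.4
G1 X17.0 Y27.9
G1 X5.1 Y25.0
G1 X0.0 Y13.9
G1 X5.5 Y2.9
G1 X17.4 Y0.4
G1 X26.9 Y8.2
G1 X26.7 Y20.4
; layer 2
G0 Z2.2
G0 X26.7 Y20.4
G1 X17.0 Y27.9
G1 X5.1 Y25.0
G1 X0.0 Y13.9
G1 X5.5 Y2.9
G1 X17.4 Y0.4
G1 X26.9 Y8.2
G1 X26.7 Y20.4
; layer 3
G0 Z3.3
G0 X26.7 Y20.4
G1 X17.0 Y27.9
G1 X5.1 Y25.0
G1 X0.0 Y13.9
G1 X5.5 Y2.9
G1 X17.4 Y0.4
G1 X26.9 Y8.2
G1 X26.7 Y20.4
; layer 4
G0 Z4.4
G0 X26.7 Y20.4
G1 X17.0 Y27.9
G1 X5.1 Y25.0
G1 X0.0 Y13.9
G1 X5.5 Y2.9
G1 X17.4 Y0.4
G1 X26.9 Y8.2
G1 X26.7 Y20.4
; layer 5
G0 Z5.5
G0 X26.7 Y20.4
G1 X17.0 Y27.9
G1 X5.1 Y25.0
G1 X0.0 Y13.9
G1 X5.5 Y2.9
G1 X17.4 Y0.4
G1 X26.9 Y8.2
G1 X26.7 Y20.4
; layer 6
G0 Z6.6
G0 X26.7 Y20.4
G1 X17.0 Y27.9
G1 X5.1 Y25.0
G1 X0.0 Y13.9
G1 X5.5 Y2.9
G1 X17.4 Y0.4
G1 X26.9 Y8.2
G1 X26.7 Y20.4
; layer 7
G0 Z7.7
G0 X26.7 Y20.4
G1 X17.0 Y27.9
G1 X5.1 Y25.0
G1 X0.0 Y13.9
G1 X5.5 Y2.9
G1 X17.4 Y0.4
G1 X26.9 Y8.2
G1 X26.7 Y20.4
; layer 8
G0 Z8.8
G0 X26.7 Y20.4
G1 X17.0 Y27.9
G1 X5.1 Y25.0
G1 X0.0 Y13.9
G1 X5.5 Y2.9
G1 X17.4 Y0.4
G1 X26.9 Y8.2
G1 X26.7 Y20.4
M2 ; end

The solid is a regular 7-sided prism (a cylinder approximated with 7 flat sides), circumscribed radius ≈ 14.1 mm, height ≈ 8.8 mm. Slicing at Δz = 1.1 mm — 8 equal slices spanning the solid's height, so layer i sits at z = i·h/8 — gives 8 non-empty perimeters. Each is a 7-segment closed polygon; G0 lifts to the layer z and rapids to the start vertex, then G1 traces the edges.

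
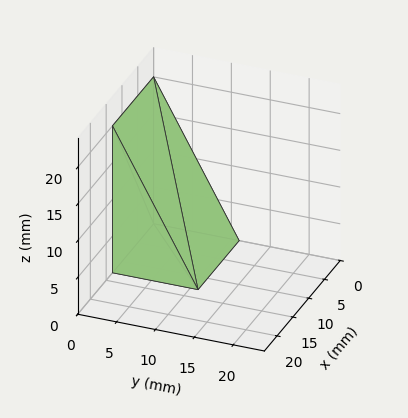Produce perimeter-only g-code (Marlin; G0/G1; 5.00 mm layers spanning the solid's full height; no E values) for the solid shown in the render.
Reading the render: the shape is a wedge (ramp): 13 × 11 mm base, rising to 20 mm along the y=0 edge and sloping linearly to z=0 at y=11 (dimensions read to the nearest mm from the axis ticks). For the g-code, the solid's height is divided into equal slices at the stated Δz and each level perimeter traced with G1 moves after a G0 lift.

; perimeter-only toolpath
G21 ; units = mm
G90 ; absolute positioning
G28 ; home
; layer 1
G0 Z5.00
G0 X0.00 Y0.00
G1 X13.00 Y0.00
G1 X13.00 Y8.25
G1 X0.00 Y8.25
G1 X0.00 Y0.00
; layer 2
G0 Z10.00
G0 X0.00 Y0.00
G1 X13.00 Y0.00
G1 X13.00 Y5.50
G1 X0.00 Y5.50
G1 X0.00 Y0.00
; layer 3
G0 Z15.00
G0 X0.00 Y0.00
G1 X13.00 Y0.00
G1 X13.00 Y2.75
G1 X0.00 Y2.75
G1 X0.00 Y0.00
M2 ; end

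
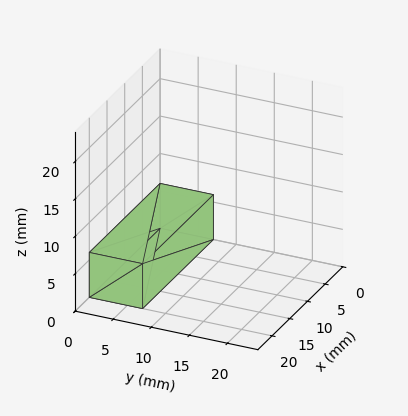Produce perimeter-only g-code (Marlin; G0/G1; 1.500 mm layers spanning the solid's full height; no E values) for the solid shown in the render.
Reading the render: the shape is a rectangular box, roughly 20 × 7 mm footprint and 6 mm tall (dimensions read to the nearest mm from the axis ticks). For the g-code, the solid's height is divided into equal slices at the stated Δz and each level perimeter traced with G1 moves after a G0 lift.

; perimeter-only toolpath
G21 ; units = mm
G90 ; absolute positioning
G28 ; home
; layer 1
G0 Z1.500
G0 X0.000 Y0.000
G1 X20.000 Y0.000
G1 X20.000 Y7.000
G1 X0.000 Y7.000
G1 X0.000 Y0.000
; layer 2
G0 Z3.000
G0 X0.000 Y0.000
G1 X20.000 Y0.000
G1 X20.000 Y7.000
G1 X0.000 Y7.000
G1 X0.000 Y0.000
; layer 3
G0 Z4.500
G0 X0.000 Y0.000
G1 X20.000 Y0.000
G1 X20.000 Y7.000
G1 X0.000 Y7.000
G1 X0.000 Y0.000
; layer 4
G0 Z6.000
G0 X0.000 Y0.000
G1 X20.000 Y0.000
G1 X20.000 Y7.000
G1 X0.000 Y7.000
G1 X0.000 Y0.000
M2 ; end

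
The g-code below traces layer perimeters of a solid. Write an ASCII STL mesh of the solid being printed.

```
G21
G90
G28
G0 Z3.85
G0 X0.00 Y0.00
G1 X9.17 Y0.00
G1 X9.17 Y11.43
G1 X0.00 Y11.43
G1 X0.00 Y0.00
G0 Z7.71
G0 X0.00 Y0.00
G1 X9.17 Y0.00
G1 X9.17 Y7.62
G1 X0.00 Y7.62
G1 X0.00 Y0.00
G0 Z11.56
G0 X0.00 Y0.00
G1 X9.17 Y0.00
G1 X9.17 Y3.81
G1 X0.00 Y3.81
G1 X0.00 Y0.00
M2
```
solid part
  facet normal 0.0000 0.0000 -1.0000
    outer loop
      vertex 9.17 15.24 0.00
      vertex 9.17 0.00 0.00
      vertex 0.00 0.00 0.00
    endloop
  endfacet
  facet normal 0.0000 0.0000 -1.0000
    outer loop
      vertex 0.00 15.24 0.00
      vertex 9.17 15.24 0.00
      vertex 0.00 0.00 0.00
    endloop
  endfacet
  facet normal 0.0000 -1.0000 0.0000
    outer loop
      vertex 0.00 0.00 0.00
      vertex 9.17 0.00 0.00
      vertex 9.17 0.00 15.41
    endloop
  endfacet
  facet normal 0.0000 -1.0000 0.0000
    outer loop
      vertex 0.00 0.00 0.00
      vertex 9.17 0.00 15.41
      vertex 0.00 0.00 15.41
    endloop
  endfacet
  facet normal 0.0000 0.7110 0.7032
    outer loop
      vertex 0.00 0.00 15.41
      vertex 9.17 0.00 15.41
      vertex 9.17 15.24 0.00
    endloop
  endfacet
  facet normal 0.0000 0.7110 0.7032
    outer loop
      vertex 0.00 0.00 15.41
      vertex 9.17 15.24 0.00
      vertex 0.00 15.24 0.00
    endloop
  endfacet
  facet normal -1.0000 0.0000 0.0000
    outer loop
      vertex 0.00 0.00 15.41
      vertex 0.00 15.24 0.00
      vertex 0.00 0.00 0.00
    endloop
  endfacet
  facet normal 1.0000 0.0000 0.0000
    outer loop
      vertex 9.17 0.00 0.00
      vertex 9.17 15.24 0.00
      vertex 9.17 0.00 15.41
    endloop
  endfacet
endsolid part

The G0 Z moves step by Δz≈3.85 mm. The G1 loops shrink linearly with z, so the solid tapers from its base footprint up to z≈15.4. Closing with a flat bottom cap and the tapered top and triangulating gives 8 facets — a wedge (ramp): 9.17 × 15.2 mm base, rising to 15.4 mm along the y=0 edge and sloping linearly to z=0 at y=15.2.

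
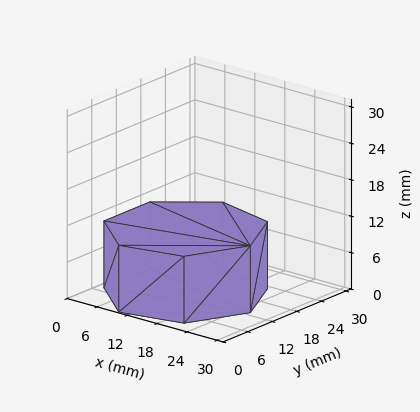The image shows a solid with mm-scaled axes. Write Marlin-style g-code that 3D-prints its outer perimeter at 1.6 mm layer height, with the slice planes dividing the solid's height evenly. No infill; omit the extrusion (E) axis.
Reading the render: the shape is a regular 7-sided prism (a cylinder approximated with 7 flat sides), circumscribed radius ≈ 13 mm, height ≈ 11 mm (dimensions read to the nearest mm from the axis ticks). For the g-code, the solid's height is divided into equal slices at the stated Δz and each level perimeter traced with G1 moves after a G0 lift.

; perimeter-only toolpath
G21 ; units = mm
G90 ; absolute positioning
G28 ; home
; layer 1
G0 Z1.6
G0 X26.0 Y13.0
G1 X21.1 Y23.2
G1 X10.1 Y25.7
G1 X1.3 Y18.6
G1 X1.3 Y7.4
G1 X10.1 Y0.3
G1 X21.1 Y2.8
G1 X26.0 Y13.0
; layer 2
G0 Z3.1
G0 X26.0 Y13.0
G1 X21.1 Y23.2
G1 X10.1 Y25.7
G1 X1.3 Y18.6
G1 X1.3 Y7.4
G1 X10.1 Y0.3
G1 X21.1 Y2.8
G1 X26.0 Y13.0
; layer 3
G0 Z4.7
G0 X26.0 Y13.0
G1 X21.1 Y23.2
G1 X10.1 Y25.7
G1 X1.3 Y18.6
G1 X1.3 Y7.4
G1 X10.1 Y0.3
G1 X21.1 Y2.8
G1 X26.0 Y13.0
; layer 4
G0 Z6.3
G0 X26.0 Y13.0
G1 X21.1 Y23.2
G1 X10.1 Y25.7
G1 X1.3 Y18.6
G1 X1.3 Y7.4
G1 X10.1 Y0.3
G1 X21.1 Y2.8
G1 X26.0 Y13.0
; layer 5
G0 Z7.9
G0 X26.0 Y13.0
G1 X21.1 Y23.2
G1 X10.1 Y25.7
G1 X1.3 Y18.6
G1 X1.3 Y7.4
G1 X10.1 Y0.3
G1 X21.1 Y2.8
G1 X26.0 Y13.0
; layer 6
G0 Z9.4
G0 X26.0 Y13.0
G1 X21.1 Y23.2
G1 X10.1 Y25.7
G1 X1.3 Y18.6
G1 X1.3 Y7.4
G1 X10.1 Y0.3
G1 X21.1 Y2.8
G1 X26.0 Y13.0
; layer 7
G0 Z11.0
G0 X26.0 Y13.0
G1 X21.1 Y23.2
G1 X10.1 Y25.7
G1 X1.3 Y18.6
G1 X1.3 Y7.4
G1 X10.1 Y0.3
G1 X21.1 Y2.8
G1 X26.0 Y13.0
M2 ; end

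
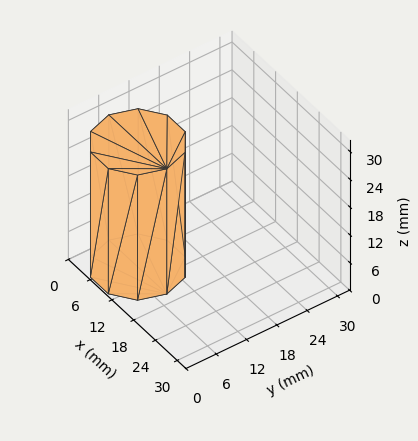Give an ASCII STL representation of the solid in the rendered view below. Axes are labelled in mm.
Reading the render: the shape is a regular 10-sided prism (a cylinder approximated with 10 flat sides), circumscribed radius ≈ 8 mm, height ≈ 27 mm (dimensions read to the nearest mm from the axis ticks). For the STL, each face is triangulated and given an outward normal.

solid part
  facet normal 0.0000 0.0000 -1.0000
    outer loop
      vertex 10.47 15.61 0.00
      vertex 14.47 12.70 0.00
      vertex 16.00 8.00 0.00
    endloop
  endfacet
  facet normal 0.0000 0.0000 -1.0000
    outer loop
      vertex 5.53 15.61 0.00
      vertex 10.47 15.61 0.00
      vertex 16.00 8.00 0.00
    endloop
  endfacet
  facet normal 0.0000 0.0000 -1.0000
    outer loop
      vertex 1.53 12.70 0.00
      vertex 5.53 15.61 0.00
      vertex 16.00 8.00 0.00
    endloop
  endfacet
  facet normal 0.0000 0.0000 -1.0000
    outer loop
      vertex 0.00 8.00 0.00
      vertex 1.53 12.70 0.00
      vertex 16.00 8.00 0.00
    endloop
  endfacet
  facet normal 0.0000 0.0000 -1.0000
    outer loop
      vertex 1.53 3.30 0.00
      vertex 0.00 8.00 0.00
      vertex 16.00 8.00 0.00
    endloop
  endfacet
  facet normal 0.0000 0.0000 -1.0000
    outer loop
      vertex 5.53 0.39 0.00
      vertex 1.53 3.30 0.00
      vertex 16.00 8.00 0.00
    endloop
  endfacet
  facet normal 0.0000 0.0000 -1.0000
    outer loop
      vertex 10.47 0.39 0.00
      vertex 5.53 0.39 0.00
      vertex 16.00 8.00 0.00
    endloop
  endfacet
  facet normal 0.0000 0.0000 -1.0000
    outer loop
      vertex 14.47 3.30 0.00
      vertex 10.47 0.39 0.00
      vertex 16.00 8.00 0.00
    endloop
  endfacet
  facet normal 0.0000 0.0000 1.0000
    outer loop
      vertex 16.00 8.00 27.00
      vertex 14.47 12.70 27.00
      vertex 10.47 15.61 27.00
    endloop
  endfacet
  facet normal 0.0000 0.0000 1.0000
    outer loop
      vertex 16.00 8.00 27.00
      vertex 10.47 15.61 27.00
      vertex 5.53 15.61 27.00
    endloop
  endfacet
  facet normal 0.0000 0.0000 1.0000
    outer loop
      vertex 16.00 8.00 27.00
      vertex 5.53 15.61 27.00
      vertex 1.53 12.70 27.00
    endloop
  endfacet
  facet normal 0.0000 0.0000 1.0000
    outer loop
      vertex 16.00 8.00 27.00
      vertex 1.53 12.70 27.00
      vertex 0.00 8.00 27.00
    endloop
  endfacet
  facet normal 0.0000 0.0000 1.0000
    outer loop
      vertex 16.00 8.00 27.00
      vertex 0.00 8.00 27.00
      vertex 1.53 3.30 27.00
    endloop
  endfacet
  facet normal 0.0000 0.0000 1.0000
    outer loop
      vertex 16.00 8.00 27.00
      vertex 1.53 3.30 27.00
      vertex 5.53 0.39 27.00
    endloop
  endfacet
  facet normal 0.0000 0.0000 1.0000
    outer loop
      vertex 16.00 8.00 27.00
      vertex 5.53 0.39 27.00
      vertex 10.47 0.39 27.00
    endloop
  endfacet
  facet normal 0.0000 0.0000 1.0000
    outer loop
      vertex 16.00 8.00 27.00
      vertex 10.47 0.39 27.00
      vertex 14.47 3.30 27.00
    endloop
  endfacet
  facet normal 0.9509 0.3095 0.0000
    outer loop
      vertex 16.00 8.00 0.00
      vertex 14.47 12.70 0.00
      vertex 14.47 12.70 27.00
    endloop
  endfacet
  facet normal 0.9509 0.3095 0.0000
    outer loop
      vertex 16.00 8.00 0.00
      vertex 14.47 12.70 27.00
      vertex 16.00 8.00 27.00
    endloop
  endfacet
  facet normal 0.5883 0.8086 0.0000
    outer loop
      vertex 14.47 12.70 0.00
      vertex 10.47 15.61 0.00
      vertex 10.47 15.61 27.00
    endloop
  endfacet
  facet normal 0.5883 0.8086 0.0000
    outer loop
      vertex 14.47 12.70 0.00
      vertex 10.47 15.61 27.00
      vertex 14.47 12.70 27.00
    endloop
  endfacet
  facet normal 0.0000 1.0000 0.0000
    outer loop
      vertex 10.47 15.61 0.00
      vertex 5.53 15.61 0.00
      vertex 5.53 15.61 27.00
    endloop
  endfacet
  facet normal 0.0000 1.0000 0.0000
    outer loop
      vertex 10.47 15.61 0.00
      vertex 5.53 15.61 27.00
      vertex 10.47 15.61 27.00
    endloop
  endfacet
  facet normal -0.5883 0.8086 0.0000
    outer loop
      vertex 5.53 15.61 0.00
      vertex 1.53 12.70 0.00
      vertex 1.53 12.70 27.00
    endloop
  endfacet
  facet normal -0.5883 0.8086 0.0000
    outer loop
      vertex 5.53 15.61 0.00
      vertex 1.53 12.70 27.00
      vertex 5.53 15.61 27.00
    endloop
  endfacet
  facet normal -0.9509 0.3095 0.0000
    outer loop
      vertex 1.53 12.70 0.00
      vertex 0.00 8.00 0.00
      vertex 0.00 8.00 27.00
    endloop
  endfacet
  facet normal -0.9509 0.3095 0.0000
    outer loop
      vertex 1.53 12.70 0.00
      vertex 0.00 8.00 27.00
      vertex 1.53 12.70 27.00
    endloop
  endfacet
  facet normal -0.9509 -0.3095 0.0000
    outer loop
      vertex 0.00 8.00 0.00
      vertex 1.53 3.30 0.00
      vertex 1.53 3.30 27.00
    endloop
  endfacet
  facet normal -0.9509 -0.3095 0.0000
    outer loop
      vertex 0.00 8.00 0.00
      vertex 1.53 3.30 27.00
      vertex 0.00 8.00 27.00
    endloop
  endfacet
  facet normal -0.5883 -0.8086 0.0000
    outer loop
      vertex 1.53 3.30 0.00
      vertex 5.53 0.39 0.00
      vertex 5.53 0.39 27.00
    endloop
  endfacet
  facet normal -0.5883 -0.8086 0.0000
    outer loop
      vertex 1.53 3.30 0.00
      vertex 5.53 0.39 27.00
      vertex 1.53 3.30 27.00
    endloop
  endfacet
  facet normal 0.0000 -1.0000 0.0000
    outer loop
      vertex 5.53 0.39 0.00
      vertex 10.47 0.39 0.00
      vertex 10.47 0.39 27.00
    endloop
  endfacet
  facet normal 0.0000 -1.0000 0.0000
    outer loop
      vertex 5.53 0.39 0.00
      vertex 10.47 0.39 27.00
      vertex 5.53 0.39 27.00
    endloop
  endfacet
  facet normal 0.5883 -0.8086 0.0000
    outer loop
      vertex 10.47 0.39 0.00
      vertex 14.47 3.30 0.00
      vertex 14.47 3.30 27.00
    endloop
  endfacet
  facet normal 0.5883 -0.8086 0.0000
    outer loop
      vertex 10.47 0.39 0.00
      vertex 14.47 3.30 27.00
      vertex 10.47 0.39 27.00
    endloop
  endfacet
  facet normal 0.9509 -0.3095 0.0000
    outer loop
      vertex 14.47 3.30 0.00
      vertex 16.00 8.00 0.00
      vertex 16.00 8.00 27.00
    endloop
  endfacet
  facet normal 0.9509 -0.3095 0.0000
    outer loop
      vertex 14.47 3.30 0.00
      vertex 16.00 8.00 27.00
      vertex 14.47 3.30 27.00
    endloop
  endfacet
endsolid part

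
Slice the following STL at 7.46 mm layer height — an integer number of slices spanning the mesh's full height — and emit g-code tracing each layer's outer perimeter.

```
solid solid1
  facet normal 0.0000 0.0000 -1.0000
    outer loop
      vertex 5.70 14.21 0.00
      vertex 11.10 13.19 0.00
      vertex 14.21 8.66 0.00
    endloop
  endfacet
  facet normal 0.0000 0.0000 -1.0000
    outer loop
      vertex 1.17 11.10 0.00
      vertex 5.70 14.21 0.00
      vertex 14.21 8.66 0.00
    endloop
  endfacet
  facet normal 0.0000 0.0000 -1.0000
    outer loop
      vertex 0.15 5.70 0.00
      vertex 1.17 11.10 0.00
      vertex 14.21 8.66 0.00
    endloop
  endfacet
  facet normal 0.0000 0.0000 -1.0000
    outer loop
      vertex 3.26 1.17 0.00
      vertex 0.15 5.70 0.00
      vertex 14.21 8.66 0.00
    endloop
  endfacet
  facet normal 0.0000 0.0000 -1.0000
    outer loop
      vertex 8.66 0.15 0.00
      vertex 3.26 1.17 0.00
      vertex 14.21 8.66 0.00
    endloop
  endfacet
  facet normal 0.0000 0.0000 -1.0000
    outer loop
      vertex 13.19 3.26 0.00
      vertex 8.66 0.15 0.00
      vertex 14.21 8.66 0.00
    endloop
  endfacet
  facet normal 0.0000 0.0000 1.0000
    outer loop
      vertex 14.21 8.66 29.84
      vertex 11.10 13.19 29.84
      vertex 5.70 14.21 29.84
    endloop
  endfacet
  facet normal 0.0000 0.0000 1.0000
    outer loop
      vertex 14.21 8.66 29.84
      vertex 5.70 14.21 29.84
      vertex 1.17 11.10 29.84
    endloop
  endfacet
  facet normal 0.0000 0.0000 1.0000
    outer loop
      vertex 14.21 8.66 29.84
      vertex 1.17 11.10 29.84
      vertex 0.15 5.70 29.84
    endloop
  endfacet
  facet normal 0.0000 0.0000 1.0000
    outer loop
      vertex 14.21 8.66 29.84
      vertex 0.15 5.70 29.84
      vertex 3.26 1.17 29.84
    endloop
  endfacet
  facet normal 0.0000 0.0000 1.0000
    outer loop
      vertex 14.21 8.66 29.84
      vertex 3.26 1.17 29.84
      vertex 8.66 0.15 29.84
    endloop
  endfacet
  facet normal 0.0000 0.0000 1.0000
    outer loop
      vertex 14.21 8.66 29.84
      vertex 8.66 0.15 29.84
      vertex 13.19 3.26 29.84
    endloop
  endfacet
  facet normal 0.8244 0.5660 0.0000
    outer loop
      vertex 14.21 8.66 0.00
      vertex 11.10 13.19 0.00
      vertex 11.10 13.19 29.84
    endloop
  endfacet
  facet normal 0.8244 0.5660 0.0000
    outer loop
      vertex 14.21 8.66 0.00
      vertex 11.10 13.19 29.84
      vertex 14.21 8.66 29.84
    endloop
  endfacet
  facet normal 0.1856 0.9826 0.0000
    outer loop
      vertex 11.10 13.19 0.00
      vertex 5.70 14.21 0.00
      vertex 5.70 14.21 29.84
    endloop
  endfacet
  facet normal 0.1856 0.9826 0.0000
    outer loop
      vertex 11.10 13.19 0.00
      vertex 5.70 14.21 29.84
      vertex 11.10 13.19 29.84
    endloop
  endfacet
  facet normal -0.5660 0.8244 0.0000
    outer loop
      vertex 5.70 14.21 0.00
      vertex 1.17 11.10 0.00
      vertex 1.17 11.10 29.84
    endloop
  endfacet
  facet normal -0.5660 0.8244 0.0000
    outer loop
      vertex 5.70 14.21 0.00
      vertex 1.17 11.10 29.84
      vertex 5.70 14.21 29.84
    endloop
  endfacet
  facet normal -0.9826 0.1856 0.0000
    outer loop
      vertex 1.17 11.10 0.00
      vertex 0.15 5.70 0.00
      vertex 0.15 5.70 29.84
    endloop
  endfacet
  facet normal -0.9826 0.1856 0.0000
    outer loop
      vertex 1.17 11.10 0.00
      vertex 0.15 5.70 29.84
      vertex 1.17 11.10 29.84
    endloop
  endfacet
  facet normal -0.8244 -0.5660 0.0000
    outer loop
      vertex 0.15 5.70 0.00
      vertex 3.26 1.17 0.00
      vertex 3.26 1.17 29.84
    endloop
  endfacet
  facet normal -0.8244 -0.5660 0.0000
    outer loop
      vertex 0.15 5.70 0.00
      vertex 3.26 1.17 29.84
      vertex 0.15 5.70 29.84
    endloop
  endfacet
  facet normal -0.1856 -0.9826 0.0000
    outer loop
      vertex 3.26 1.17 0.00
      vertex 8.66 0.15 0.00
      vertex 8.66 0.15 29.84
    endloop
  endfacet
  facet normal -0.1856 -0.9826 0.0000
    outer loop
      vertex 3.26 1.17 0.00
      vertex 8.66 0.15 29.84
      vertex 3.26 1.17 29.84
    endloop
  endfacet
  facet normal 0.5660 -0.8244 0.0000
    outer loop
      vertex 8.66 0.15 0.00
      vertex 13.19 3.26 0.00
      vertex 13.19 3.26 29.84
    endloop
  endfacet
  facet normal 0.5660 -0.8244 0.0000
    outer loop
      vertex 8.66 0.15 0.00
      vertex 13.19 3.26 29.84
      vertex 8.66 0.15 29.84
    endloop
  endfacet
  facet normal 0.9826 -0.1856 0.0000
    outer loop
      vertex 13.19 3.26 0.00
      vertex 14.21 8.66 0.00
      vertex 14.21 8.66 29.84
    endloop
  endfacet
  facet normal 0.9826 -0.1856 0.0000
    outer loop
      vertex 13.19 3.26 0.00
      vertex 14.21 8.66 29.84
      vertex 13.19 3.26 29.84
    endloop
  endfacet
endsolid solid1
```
; perimeter-only toolpath
G21 ; units = mm
G90 ; absolute positioning
G28 ; home
; layer 1
G0 Z7.46
G0 X14.21 Y8.66
G1 X11.10 Y13.19
G1 X5.70 Y14.21
G1 X1.17 Y11.10
G1 X0.15 Y5.70
G1 X3.26 Y1.17
G1 X8.66 Y0.15
G1 X13.19 Y3.26
G1 X14.21 Y8.66
; layer 2
G0 Z14.92
G0 X14.21 Y8.66
G1 X11.10 Y13.19
G1 X5.70 Y14.21
G1 X1.17 Y11.10
G1 X0.15 Y5.70
G1 X3.26 Y1.17
G1 X8.66 Y0.15
G1 X13.19 Y3.26
G1 X14.21 Y8.66
; layer 3
G0 Z22.38
G0 X14.21 Y8.66
G1 X11.10 Y13.19
G1 X5.70 Y14.21
G1 X1.17 Y11.10
G1 X0.15 Y5.70
G1 X3.26 Y1.17
G1 X8.66 Y0.15
G1 X13.19 Y3.26
G1 X14.21 Y8.66
; layer 4
G0 Z29.84
G0 X14.21 Y8.66
G1 X11.10 Y13.19
G1 X5.70 Y14.21
G1 X1.17 Y11.10
G1 X0.15 Y5.70
G1 X3.26 Y1.17
G1 X8.66 Y0.15
G1 X13.19 Y3.26
G1 X14.21 Y8.66
M2 ; end

The solid is a regular 8-sided prism (a cylinder approximated with 8 flat sides), circumscribed radius ≈ 7.18 mm, height ≈ 29.8 mm. Slicing at Δz = 7.46 mm — 4 equal slices spanning the solid's height, so layer i sits at z = i·h/4 — gives 4 non-empty perimeters. Each is a 8-segment closed polygon; G0 lifts to the layer z and rapids to the start vertex, then G1 traces the edges.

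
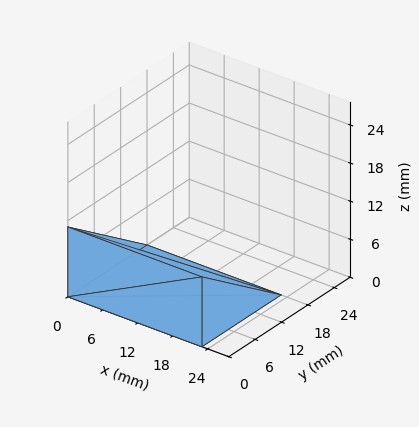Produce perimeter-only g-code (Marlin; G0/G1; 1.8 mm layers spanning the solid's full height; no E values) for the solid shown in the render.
Reading the render: the shape is a wedge (ramp): 23 × 18 mm base, rising to 11 mm along the y=0 edge and sloping linearly to z=0 at y=18 (dimensions read to the nearest mm from the axis ticks). For the g-code, the solid's height is divided into equal slices at the stated Δz and each level perimeter traced with G1 moves after a G0 lift.

; perimeter-only toolpath
G21 ; units = mm
G90 ; absolute positioning
G28 ; home
; layer 1
G0 Z1.8
G0 X0.0 Y0.0
G1 X23.0 Y0.0
G1 X23.0 Y15.0
G1 X0.0 Y15.0
G1 X0.0 Y0.0
; layer 2
G0 Z3.7
G0 X0.0 Y0.0
G1 X23.0 Y0.0
G1 X23.0 Y12.0
G1 X0.0 Y12.0
G1 X0.0 Y0.0
; layer 3
G0 Z5.5
G0 X0.0 Y0.0
G1 X23.0 Y0.0
G1 X23.0 Y9.0
G1 X0.0 Y9.0
G1 X0.0 Y0.0
; layer 4
G0 Z7.3
G0 X0.0 Y0.0
G1 X23.0 Y0.0
G1 X23.0 Y6.0
G1 X0.0 Y6.0
G1 X0.0 Y0.0
; layer 5
G0 Z9.2
G0 X0.0 Y0.0
G1 X23.0 Y0.0
G1 X23.0 Y3.0
G1 X0.0 Y3.0
G1 X0.0 Y0.0
M2 ; end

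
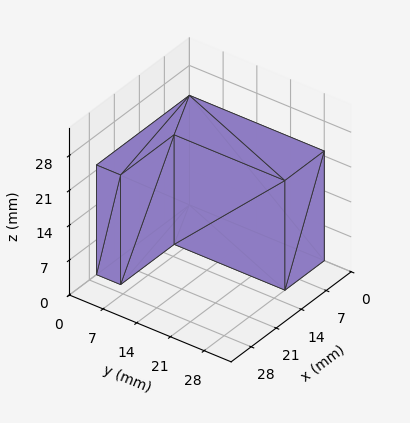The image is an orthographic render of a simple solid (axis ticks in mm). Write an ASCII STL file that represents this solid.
Reading the render: the shape is an L-shaped prism: outer 26 × 28 mm, arm thicknesses ≈ 5 mm (horizontal) and 11 mm (vertical), extruded 22 mm in z (dimensions read to the nearest mm from the axis ticks). For the STL, each face is triangulated and given an outward normal.

solid part
  facet normal 0.0000 0.0000 -1.0000
    outer loop
      vertex 26.000 5.000 0.000
      vertex 26.000 0.000 0.000
      vertex 0.000 0.000 0.000
    endloop
  endfacet
  facet normal 0.0000 0.0000 -1.0000
    outer loop
      vertex 11.000 5.000 0.000
      vertex 26.000 5.000 0.000
      vertex 0.000 0.000 0.000
    endloop
  endfacet
  facet normal 0.0000 0.0000 -1.0000
    outer loop
      vertex 11.000 28.000 0.000
      vertex 11.000 5.000 0.000
      vertex 0.000 0.000 0.000
    endloop
  endfacet
  facet normal 0.0000 0.0000 -1.0000
    outer loop
      vertex 0.000 28.000 0.000
      vertex 11.000 28.000 0.000
      vertex 0.000 0.000 0.000
    endloop
  endfacet
  facet normal 0.0000 0.0000 1.0000
    outer loop
      vertex 0.000 0.000 22.000
      vertex 26.000 0.000 22.000
      vertex 26.000 5.000 22.000
    endloop
  endfacet
  facet normal 0.0000 0.0000 1.0000
    outer loop
      vertex 0.000 0.000 22.000
      vertex 26.000 5.000 22.000
      vertex 11.000 5.000 22.000
    endloop
  endfacet
  facet normal 0.0000 0.0000 1.0000
    outer loop
      vertex 0.000 0.000 22.000
      vertex 11.000 5.000 22.000
      vertex 11.000 28.000 22.000
    endloop
  endfacet
  facet normal 0.0000 0.0000 1.0000
    outer loop
      vertex 0.000 0.000 22.000
      vertex 11.000 28.000 22.000
      vertex 0.000 28.000 22.000
    endloop
  endfacet
  facet normal 0.0000 -1.0000 0.0000
    outer loop
      vertex 0.000 0.000 0.000
      vertex 26.000 0.000 0.000
      vertex 26.000 0.000 22.000
    endloop
  endfacet
  facet normal 0.0000 -1.0000 0.0000
    outer loop
      vertex 0.000 0.000 0.000
      vertex 26.000 0.000 22.000
      vertex 0.000 0.000 22.000
    endloop
  endfacet
  facet normal 1.0000 0.0000 0.0000
    outer loop
      vertex 26.000 0.000 0.000
      vertex 26.000 5.000 0.000
      vertex 26.000 5.000 22.000
    endloop
  endfacet
  facet normal 1.0000 0.0000 0.0000
    outer loop
      vertex 26.000 0.000 0.000
      vertex 26.000 5.000 22.000
      vertex 26.000 0.000 22.000
    endloop
  endfacet
  facet normal 0.0000 1.0000 0.0000
    outer loop
      vertex 26.000 5.000 0.000
      vertex 11.000 5.000 0.000
      vertex 11.000 5.000 22.000
    endloop
  endfacet
  facet normal 0.0000 1.0000 0.0000
    outer loop
      vertex 26.000 5.000 0.000
      vertex 11.000 5.000 22.000
      vertex 26.000 5.000 22.000
    endloop
  endfacet
  facet normal 1.0000 0.0000 0.0000
    outer loop
      vertex 11.000 5.000 0.000
      vertex 11.000 28.000 0.000
      vertex 11.000 28.000 22.000
    endloop
  endfacet
  facet normal 1.0000 0.0000 0.0000
    outer loop
      vertex 11.000 5.000 0.000
      vertex 11.000 28.000 22.000
      vertex 11.000 5.000 22.000
    endloop
  endfacet
  facet normal 0.0000 1.0000 0.0000
    outer loop
      vertex 11.000 28.000 0.000
      vertex 0.000 28.000 0.000
      vertex 0.000 28.000 22.000
    endloop
  endfacet
  facet normal 0.0000 1.0000 0.0000
    outer loop
      vertex 11.000 28.000 0.000
      vertex 0.000 28.000 22.000
      vertex 11.000 28.000 22.000
    endloop
  endfacet
  facet normal -1.0000 0.0000 0.0000
    outer loop
      vertex 0.000 28.000 0.000
      vertex 0.000 0.000 0.000
      vertex 0.000 0.000 22.000
    endloop
  endfacet
  facet normal -1.0000 0.0000 0.0000
    outer loop
      vertex 0.000 28.000 0.000
      vertex 0.000 0.000 22.000
      vertex 0.000 28.000 22.000
    endloop
  endfacet
endsolid part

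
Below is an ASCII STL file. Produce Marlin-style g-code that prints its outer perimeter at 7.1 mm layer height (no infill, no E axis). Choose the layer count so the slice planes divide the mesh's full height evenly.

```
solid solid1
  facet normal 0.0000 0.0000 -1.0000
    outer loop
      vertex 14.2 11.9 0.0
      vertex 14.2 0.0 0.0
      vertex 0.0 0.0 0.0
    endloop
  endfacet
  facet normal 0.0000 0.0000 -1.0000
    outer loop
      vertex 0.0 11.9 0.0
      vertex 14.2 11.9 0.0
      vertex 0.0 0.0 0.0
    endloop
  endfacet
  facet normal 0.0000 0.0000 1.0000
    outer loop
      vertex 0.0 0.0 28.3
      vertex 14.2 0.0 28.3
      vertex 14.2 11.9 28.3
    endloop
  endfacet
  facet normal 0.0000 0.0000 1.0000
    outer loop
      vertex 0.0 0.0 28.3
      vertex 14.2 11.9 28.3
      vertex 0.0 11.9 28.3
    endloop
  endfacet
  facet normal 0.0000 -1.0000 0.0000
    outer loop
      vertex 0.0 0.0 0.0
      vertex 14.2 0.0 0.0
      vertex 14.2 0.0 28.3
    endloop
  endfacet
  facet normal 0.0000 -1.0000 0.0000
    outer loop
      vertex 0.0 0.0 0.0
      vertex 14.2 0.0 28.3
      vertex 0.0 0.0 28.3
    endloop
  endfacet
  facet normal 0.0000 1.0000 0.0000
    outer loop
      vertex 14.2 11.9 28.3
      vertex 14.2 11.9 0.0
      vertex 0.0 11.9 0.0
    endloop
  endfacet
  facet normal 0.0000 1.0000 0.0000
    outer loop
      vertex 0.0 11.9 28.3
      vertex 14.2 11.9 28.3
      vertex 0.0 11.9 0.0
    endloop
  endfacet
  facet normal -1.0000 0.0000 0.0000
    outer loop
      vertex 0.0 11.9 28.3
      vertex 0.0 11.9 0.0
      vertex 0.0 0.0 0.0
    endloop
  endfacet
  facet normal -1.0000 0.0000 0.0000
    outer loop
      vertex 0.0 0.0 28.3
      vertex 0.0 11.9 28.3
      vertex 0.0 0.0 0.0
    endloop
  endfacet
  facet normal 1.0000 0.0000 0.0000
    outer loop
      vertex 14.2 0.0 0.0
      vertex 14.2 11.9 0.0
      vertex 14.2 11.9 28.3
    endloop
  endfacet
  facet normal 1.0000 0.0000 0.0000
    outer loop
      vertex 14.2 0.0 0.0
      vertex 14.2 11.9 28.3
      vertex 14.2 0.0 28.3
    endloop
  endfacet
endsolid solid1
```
; perimeter-only toolpath
G21 ; units = mm
G90 ; absolute positioning
G28 ; home
; layer 1
G0 Z7.1
G0 X0.0 Y0.0
G1 X14.2 Y0.0
G1 X14.2 Y11.9
G1 X0.0 Y11.9
G1 X0.0 Y0.0
; layer 2
G0 Z14.2
G0 X0.0 Y0.0
G1 X14.2 Y0.0
G1 X14.2 Y11.9
G1 X0.0 Y11.9
G1 X0.0 Y0.0
; layer 3
G0 Z21.2
G0 X0.0 Y0.0
G1 X14.2 Y0.0
G1 X14.2 Y11.9
G1 X0.0 Y11.9
G1 X0.0 Y0.0
; layer 4
G0 Z28.3
G0 X0.0 Y0.0
G1 X14.2 Y0.0
G1 X14.2 Y11.9
G1 X0.0 Y11.9
G1 X0.0 Y0.0
M2 ; end

The solid is a rectangular box, roughly 14.2 × 11.9 mm footprint and 28.3 mm tall. Slicing at Δz = 7.1 mm — 4 equal slices spanning the solid's height, so layer i sits at z = i·h/4 — gives 4 non-empty perimeters. Each is a 4-segment closed polygon; G0 lifts to the layer z and rapids to the start vertex, then G1 traces the edges.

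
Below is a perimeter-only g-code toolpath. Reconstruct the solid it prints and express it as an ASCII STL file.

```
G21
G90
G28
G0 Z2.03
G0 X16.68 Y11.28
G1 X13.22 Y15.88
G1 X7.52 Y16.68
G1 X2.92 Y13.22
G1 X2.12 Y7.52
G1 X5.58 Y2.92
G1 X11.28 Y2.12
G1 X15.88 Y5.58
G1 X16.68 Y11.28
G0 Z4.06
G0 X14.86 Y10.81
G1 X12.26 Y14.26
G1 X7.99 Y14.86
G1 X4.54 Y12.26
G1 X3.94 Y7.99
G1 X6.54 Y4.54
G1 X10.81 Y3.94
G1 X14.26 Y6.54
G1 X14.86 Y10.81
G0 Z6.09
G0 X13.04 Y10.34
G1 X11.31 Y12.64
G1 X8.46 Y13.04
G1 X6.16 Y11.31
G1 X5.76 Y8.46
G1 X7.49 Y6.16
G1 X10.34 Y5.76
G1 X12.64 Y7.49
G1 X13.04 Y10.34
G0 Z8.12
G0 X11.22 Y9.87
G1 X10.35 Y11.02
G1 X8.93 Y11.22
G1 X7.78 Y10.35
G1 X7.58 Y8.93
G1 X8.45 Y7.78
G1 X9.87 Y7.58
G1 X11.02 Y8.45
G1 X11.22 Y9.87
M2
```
solid part
  facet normal 0.0000 0.0000 -1.0000
    outer loop
      vertex 7.05 18.50 0.00
      vertex 14.17 17.50 0.00
      vertex 18.50 11.75 0.00
    endloop
  endfacet
  facet normal 0.0000 0.0000 -1.0000
    outer loop
      vertex 1.30 14.17 0.00
      vertex 7.05 18.50 0.00
      vertex 18.50 11.75 0.00
    endloop
  endfacet
  facet normal 0.0000 0.0000 -1.0000
    outer loop
      vertex 0.30 7.05 0.00
      vertex 1.30 14.17 0.00
      vertex 18.50 11.75 0.00
    endloop
  endfacet
  facet normal 0.0000 0.0000 -1.0000
    outer loop
      vertex 4.63 1.30 0.00
      vertex 0.30 7.05 0.00
      vertex 18.50 11.75 0.00
    endloop
  endfacet
  facet normal 0.0000 0.0000 -1.0000
    outer loop
      vertex 11.75 0.30 0.00
      vertex 4.63 1.30 0.00
      vertex 18.50 11.75 0.00
    endloop
  endfacet
  facet normal 0.0000 0.0000 -1.0000
    outer loop
      vertex 17.50 4.63 0.00
      vertex 11.75 0.30 0.00
      vertex 18.50 11.75 0.00
    endloop
  endfacet
  facet normal 0.6070 0.4571 0.6501
    outer loop
      vertex 18.50 11.75 0.00
      vertex 14.17 17.50 0.00
      vertex 9.40 9.40 10.15
    endloop
  endfacet
  facet normal 0.1057 0.7524 0.6501
    outer loop
      vertex 14.17 17.50 0.00
      vertex 7.05 18.50 0.00
      vertex 9.40 9.40 10.15
    endloop
  endfacet
  facet normal -0.4571 0.6070 0.6501
    outer loop
      vertex 7.05 18.50 0.00
      vertex 1.30 14.17 0.00
      vertex 9.40 9.40 10.15
    endloop
  endfacet
  facet normal -0.7524 0.1057 0.6501
    outer loop
      vertex 1.30 14.17 0.00
      vertex 0.30 7.05 0.00
      vertex 9.40 9.40 10.15
    endloop
  endfacet
  facet normal -0.6070 -0.4571 0.6501
    outer loop
      vertex 0.30 7.05 0.00
      vertex 4.63 1.30 0.00
      vertex 9.40 9.40 10.15
    endloop
  endfacet
  facet normal -0.1057 -0.7524 0.6501
    outer loop
      vertex 4.63 1.30 0.00
      vertex 11.75 0.30 0.00
      vertex 9.40 9.40 10.15
    endloop
  endfacet
  facet normal 0.4571 -0.6070 0.6501
    outer loop
      vertex 11.75 0.30 0.00
      vertex 17.50 4.63 0.00
      vertex 9.40 9.40 10.15
    endloop
  endfacet
  facet normal 0.7524 -0.1057 0.6501
    outer loop
      vertex 17.50 4.63 0.00
      vertex 18.50 11.75 0.00
      vertex 9.40 9.40 10.15
    endloop
  endfacet
endsolid part

The G0 Z moves step by Δz≈2.03 mm. The G1 loops shrink linearly with z, so the solid tapers from its base footprint up to z≈10.2. Closing with a flat bottom cap and the tapered top and triangulating gives 14 facets — a regular 8-sided pyramid, base circumscribed radius ≈ 9.4 mm, apex at z ≈ 10.2 mm.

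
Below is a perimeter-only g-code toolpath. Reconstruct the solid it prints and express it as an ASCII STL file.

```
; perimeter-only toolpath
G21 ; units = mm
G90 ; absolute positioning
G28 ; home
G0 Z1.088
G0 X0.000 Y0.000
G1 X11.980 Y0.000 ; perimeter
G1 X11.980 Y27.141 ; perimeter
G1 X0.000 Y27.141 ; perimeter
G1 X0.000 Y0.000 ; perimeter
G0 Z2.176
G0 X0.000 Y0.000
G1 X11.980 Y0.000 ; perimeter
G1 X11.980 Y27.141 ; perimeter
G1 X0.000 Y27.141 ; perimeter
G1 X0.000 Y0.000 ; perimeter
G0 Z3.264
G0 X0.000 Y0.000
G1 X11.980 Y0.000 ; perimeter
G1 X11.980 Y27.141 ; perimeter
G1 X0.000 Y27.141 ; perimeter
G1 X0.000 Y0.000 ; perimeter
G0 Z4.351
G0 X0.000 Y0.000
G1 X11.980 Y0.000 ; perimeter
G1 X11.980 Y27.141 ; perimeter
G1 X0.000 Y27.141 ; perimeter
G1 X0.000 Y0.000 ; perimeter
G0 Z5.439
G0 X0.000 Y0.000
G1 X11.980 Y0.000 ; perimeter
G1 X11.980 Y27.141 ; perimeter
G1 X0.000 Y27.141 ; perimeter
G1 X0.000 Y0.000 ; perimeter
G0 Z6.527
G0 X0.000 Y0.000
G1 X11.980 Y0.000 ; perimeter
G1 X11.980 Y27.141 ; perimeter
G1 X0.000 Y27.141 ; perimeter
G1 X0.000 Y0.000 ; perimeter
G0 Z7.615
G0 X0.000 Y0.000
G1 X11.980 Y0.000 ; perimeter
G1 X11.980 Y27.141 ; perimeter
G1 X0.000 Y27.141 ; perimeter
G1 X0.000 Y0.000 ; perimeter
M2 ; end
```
solid part
  facet normal 0.0000 0.0000 -1.0000
    outer loop
      vertex 11.980 27.141 0.000
      vertex 11.980 0.000 0.000
      vertex 0.000 0.000 0.000
    endloop
  endfacet
  facet normal 0.0000 0.0000 -1.0000
    outer loop
      vertex 0.000 27.141 0.000
      vertex 11.980 27.141 0.000
      vertex 0.000 0.000 0.000
    endloop
  endfacet
  facet normal 0.0000 0.0000 1.0000
    outer loop
      vertex 0.000 0.000 7.615
      vertex 11.980 0.000 7.615
      vertex 11.980 27.141 7.615
    endloop
  endfacet
  facet normal 0.0000 0.0000 1.0000
    outer loop
      vertex 0.000 0.000 7.615
      vertex 11.980 27.141 7.615
      vertex 0.000 27.141 7.615
    endloop
  endfacet
  facet normal 0.0000 -1.0000 0.0000
    outer loop
      vertex 0.000 0.000 0.000
      vertex 11.980 0.000 0.000
      vertex 11.980 0.000 7.615
    endloop
  endfacet
  facet normal 0.0000 -1.0000 0.0000
    outer loop
      vertex 0.000 0.000 0.000
      vertex 11.980 0.000 7.615
      vertex 0.000 0.000 7.615
    endloop
  endfacet
  facet normal 0.0000 1.0000 0.0000
    outer loop
      vertex 11.980 27.141 7.615
      vertex 11.980 27.141 0.000
      vertex 0.000 27.141 0.000
    endloop
  endfacet
  facet normal 0.0000 1.0000 0.0000
    outer loop
      vertex 0.000 27.141 7.615
      vertex 11.980 27.141 7.615
      vertex 0.000 27.141 0.000
    endloop
  endfacet
  facet normal -1.0000 0.0000 0.0000
    outer loop
      vertex 0.000 27.141 7.615
      vertex 0.000 27.141 0.000
      vertex 0.000 0.000 0.000
    endloop
  endfacet
  facet normal -1.0000 0.0000 0.0000
    outer loop
      vertex 0.000 0.000 7.615
      vertex 0.000 27.141 7.615
      vertex 0.000 0.000 0.000
    endloop
  endfacet
  facet normal 1.0000 0.0000 0.0000
    outer loop
      vertex 11.980 0.000 0.000
      vertex 11.980 27.141 0.000
      vertex 11.980 27.141 7.615
    endloop
  endfacet
  facet normal 1.0000 0.0000 0.0000
    outer loop
      vertex 11.980 0.000 0.000
      vertex 11.980 27.141 7.615
      vertex 11.980 0.000 7.615
    endloop
  endfacet
endsolid part

The G0 Z moves step by Δz≈1.088 mm. Every layer's G1 loop is the same polygon, so the solid is a straight extrusion of it from z=0 to z≈7.62. Closing with flat bottom and top caps and triangulating gives 12 facets — a rectangular box, roughly 12 × 27.1 mm footprint and 7.62 mm tall.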